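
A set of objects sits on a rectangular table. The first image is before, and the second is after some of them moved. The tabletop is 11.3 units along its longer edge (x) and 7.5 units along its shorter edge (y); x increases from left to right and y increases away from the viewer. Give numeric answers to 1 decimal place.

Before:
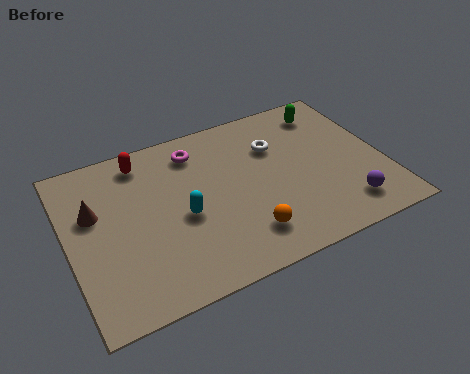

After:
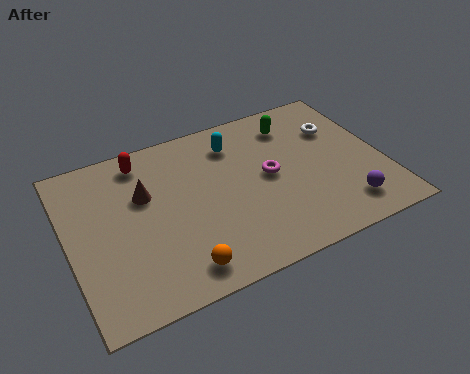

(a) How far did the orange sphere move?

2.5

The orange sphere was near (6.0, 1.6) before and (3.6, 1.1) after, so it travelled √(2.4² + 0.5²) ≈ 2.5 units.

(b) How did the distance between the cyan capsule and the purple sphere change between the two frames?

-0.3

Before: roughly 5.9 units apart; after: 5.6. That's 0.3 units closer together.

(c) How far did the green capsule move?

1.3

The green capsule moved from about (9.7, 6.2) to (8.4, 6.0), a distance of √(1.3² + 0.2²) ≈ 1.3.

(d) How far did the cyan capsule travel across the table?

3.4

The cyan capsule moved from about (4.0, 3.3) to (6.2, 5.9), a distance of √(2.2² + 2.6²) ≈ 3.4.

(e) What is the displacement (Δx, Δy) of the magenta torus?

(2.4, -2.2)

The magenta torus started near (4.8, 6.1) and ended near (7.2, 3.9).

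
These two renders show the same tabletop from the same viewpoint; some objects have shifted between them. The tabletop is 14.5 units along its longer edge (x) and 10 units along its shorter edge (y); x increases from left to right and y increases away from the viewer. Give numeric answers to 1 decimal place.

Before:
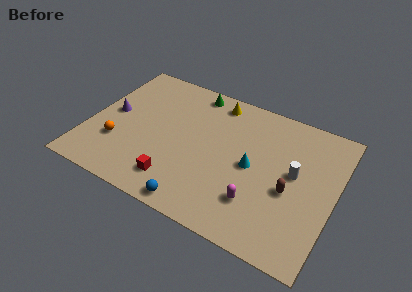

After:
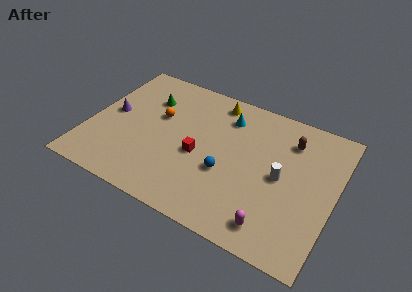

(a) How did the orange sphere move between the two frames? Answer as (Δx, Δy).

(2.0, 3.0)

The orange sphere started near (1.9, 3.1) and ended near (3.9, 6.1).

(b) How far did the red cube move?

2.6

From (5.6, 1.9) to (6.6, 4.3), the red cube covered √(1.0² + 2.4²) ≈ 2.6 units.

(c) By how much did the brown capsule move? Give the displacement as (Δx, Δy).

(-0.4, 3.5)

The brown capsule started near (12.0, 4.2) and ended near (11.6, 7.7).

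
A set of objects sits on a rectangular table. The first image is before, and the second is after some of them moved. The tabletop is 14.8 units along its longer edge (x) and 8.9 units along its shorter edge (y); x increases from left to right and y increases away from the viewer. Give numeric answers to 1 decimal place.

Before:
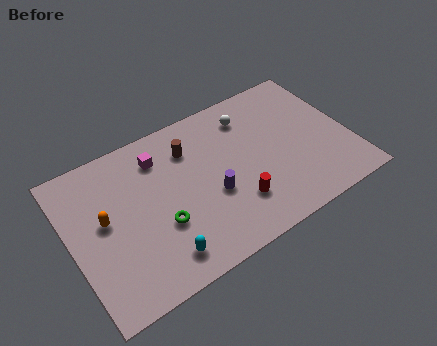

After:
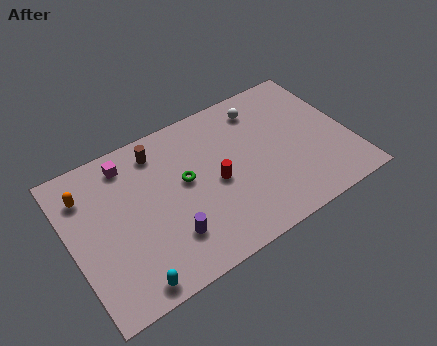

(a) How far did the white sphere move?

0.7

From (9.9, 7.1) to (10.6, 7.3), the white sphere covered √(0.7² + 0.2²) ≈ 0.7 units.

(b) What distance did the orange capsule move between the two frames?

2.0

The orange capsule moved from about (1.8, 4.9) to (1.1, 6.8), a distance of √(0.7² + 1.9²) ≈ 2.0.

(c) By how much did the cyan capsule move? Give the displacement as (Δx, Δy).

(-1.7, -0.6)

The cyan capsule was at about (4.2, 1.5) and moved to about (2.5, 0.9).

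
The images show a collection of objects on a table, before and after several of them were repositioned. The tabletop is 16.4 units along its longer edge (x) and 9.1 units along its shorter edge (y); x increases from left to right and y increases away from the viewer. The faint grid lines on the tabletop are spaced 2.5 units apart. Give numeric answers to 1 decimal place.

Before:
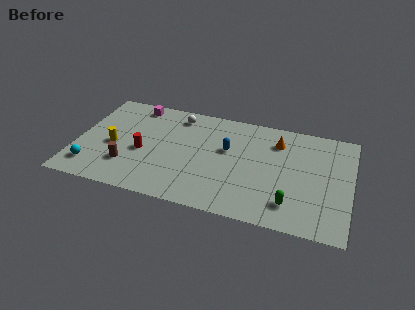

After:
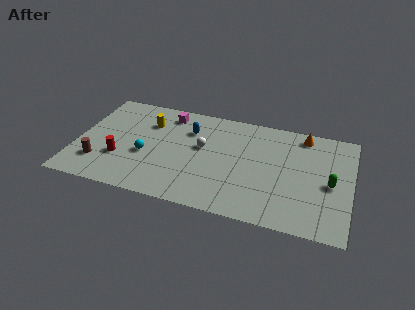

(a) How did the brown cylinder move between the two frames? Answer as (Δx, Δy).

(-1.7, -0.2)

The brown cylinder started near (3.2, 2.5) and ended near (1.5, 2.3).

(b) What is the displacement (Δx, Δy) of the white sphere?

(1.7, -2.4)

From the two frames, the white sphere sits at roughly (5.8, 7.7) before and (7.5, 5.3) after.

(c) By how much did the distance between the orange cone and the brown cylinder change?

+3.4

They were about 9.8 units apart before and 13.2 after — 3.4 units further apart.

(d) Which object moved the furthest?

the cyan sphere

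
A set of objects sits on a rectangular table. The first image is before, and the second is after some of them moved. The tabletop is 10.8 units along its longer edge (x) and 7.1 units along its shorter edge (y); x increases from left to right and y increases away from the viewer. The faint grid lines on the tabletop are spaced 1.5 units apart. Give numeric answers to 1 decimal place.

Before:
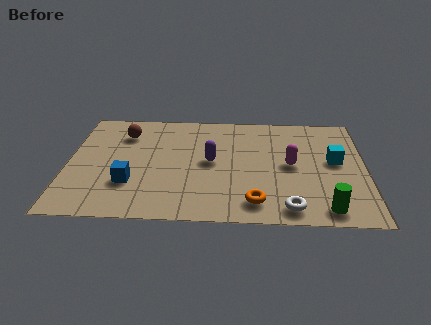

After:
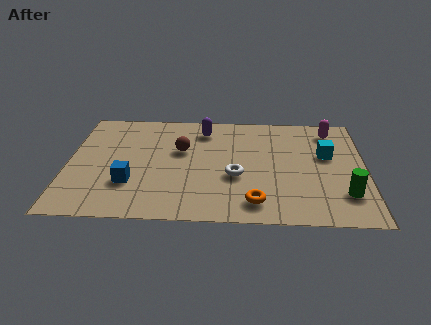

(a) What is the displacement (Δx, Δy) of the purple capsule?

(-0.3, 2.1)

The purple capsule started near (5.2, 3.7) and ended near (4.9, 5.8).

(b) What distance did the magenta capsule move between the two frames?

2.7

The magenta capsule was near (8.1, 3.6) before and (9.6, 5.9) after, so it travelled √(1.5² + 2.3²) ≈ 2.7 units.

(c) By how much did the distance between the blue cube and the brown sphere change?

-0.4

Before: roughly 3.2 units apart; after: 2.8. That's 0.4 units closer together.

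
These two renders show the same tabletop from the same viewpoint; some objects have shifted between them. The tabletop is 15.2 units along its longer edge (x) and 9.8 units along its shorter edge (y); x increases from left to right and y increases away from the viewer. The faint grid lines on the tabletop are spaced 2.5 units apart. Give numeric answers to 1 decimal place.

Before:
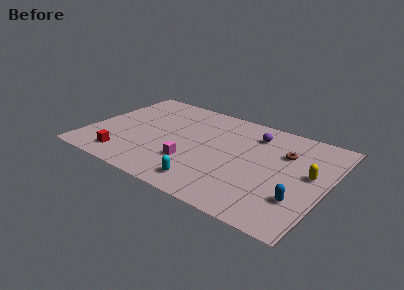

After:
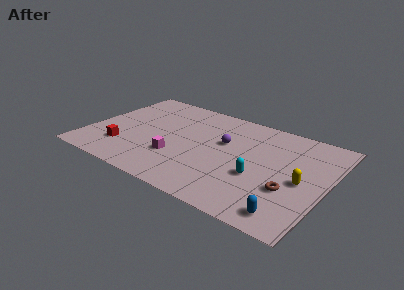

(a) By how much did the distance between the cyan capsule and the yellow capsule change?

-4.4

The distance was about 7.1 in the first image and 2.7 in the second, so they moved 4.4 units closer together.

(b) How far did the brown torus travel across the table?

3.4

From (12.3, 6.7) to (13.1, 3.4), the brown torus covered √(0.8² + 3.3²) ≈ 3.4 units.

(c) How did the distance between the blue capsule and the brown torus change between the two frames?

-2.1

They were about 4.2 units apart before and 2.1 after — 2.1 units closer together.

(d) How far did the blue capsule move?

1.6

The blue capsule was near (13.8, 2.8) before and (13.4, 1.3) after, so it travelled √(0.4² + 1.5²) ≈ 1.6 units.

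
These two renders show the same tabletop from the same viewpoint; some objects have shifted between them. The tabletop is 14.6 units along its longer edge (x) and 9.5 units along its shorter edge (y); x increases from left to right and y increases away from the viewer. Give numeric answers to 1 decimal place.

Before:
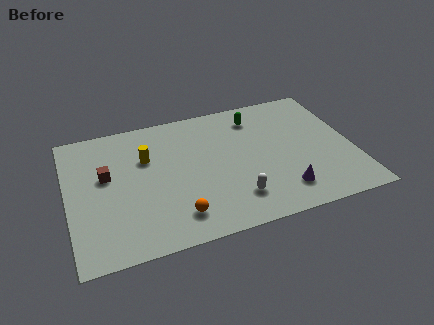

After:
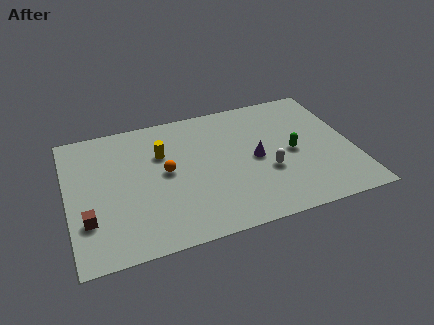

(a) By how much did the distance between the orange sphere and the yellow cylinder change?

-3.3

They were about 4.7 units apart before and 1.4 after — 3.3 units closer together.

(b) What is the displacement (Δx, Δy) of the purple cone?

(-1.1, 2.7)

From the two frames, the purple cone sits at roughly (10.7, 1.9) before and (9.6, 4.6) after.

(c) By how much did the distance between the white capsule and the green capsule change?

-4.1

The distance was about 5.8 in the first image and 1.7 in the second, so they moved 4.1 units closer together.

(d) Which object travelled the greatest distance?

the green capsule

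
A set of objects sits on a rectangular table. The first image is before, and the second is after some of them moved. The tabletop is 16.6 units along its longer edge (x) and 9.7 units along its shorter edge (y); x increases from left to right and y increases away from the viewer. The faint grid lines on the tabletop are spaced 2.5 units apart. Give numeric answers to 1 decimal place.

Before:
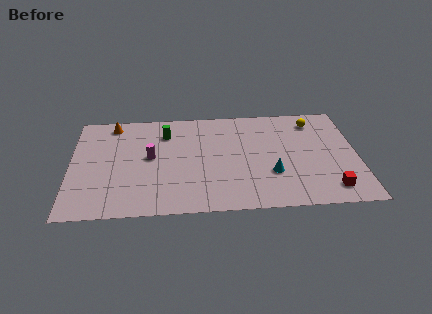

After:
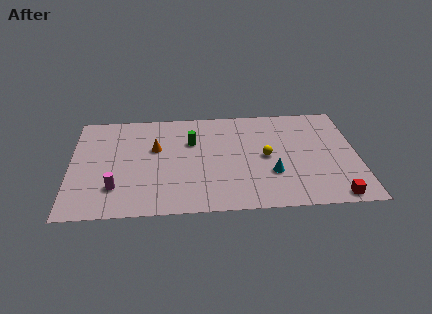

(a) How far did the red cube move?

0.7

The red cube was near (14.9, 1.6) before and (15.1, 0.9) after, so it travelled √(0.2² + 0.7²) ≈ 0.7 units.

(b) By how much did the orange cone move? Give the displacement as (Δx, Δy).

(2.5, -2.5)

The orange cone was at about (2.4, 8.5) and moved to about (4.9, 6.0).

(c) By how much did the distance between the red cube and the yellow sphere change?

-1.0

Before: roughly 6.4 units apart; after: 5.4. That's 1.0 units closer together.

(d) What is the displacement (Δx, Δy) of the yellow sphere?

(-2.9, -3.2)

From the two frames, the yellow sphere sits at roughly (14.2, 8.0) before and (11.3, 4.8) after.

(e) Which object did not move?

the cyan cone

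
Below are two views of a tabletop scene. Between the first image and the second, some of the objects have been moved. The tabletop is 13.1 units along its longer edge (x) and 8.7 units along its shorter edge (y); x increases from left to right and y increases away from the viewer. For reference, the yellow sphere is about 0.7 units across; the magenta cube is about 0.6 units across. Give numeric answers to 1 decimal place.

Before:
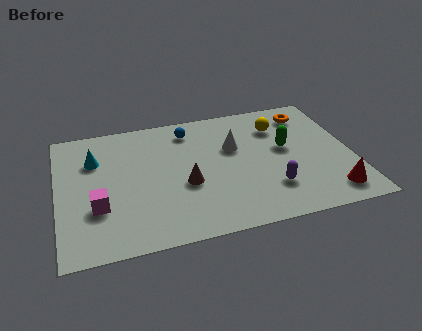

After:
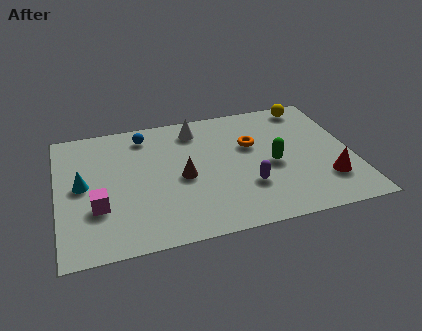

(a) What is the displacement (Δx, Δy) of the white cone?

(-1.6, 1.7)

From the two frames, the white cone sits at roughly (7.9, 5.5) before and (6.3, 7.2) after.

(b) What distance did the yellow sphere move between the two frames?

1.9

The yellow sphere was near (10.0, 6.5) before and (11.5, 7.7) after, so it travelled √(1.5² + 1.2²) ≈ 1.9 units.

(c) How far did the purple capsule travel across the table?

1.1

From (9.3, 2.3) to (8.3, 2.7), the purple capsule covered √(1.0² + 0.4²) ≈ 1.1 units.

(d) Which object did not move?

the magenta cube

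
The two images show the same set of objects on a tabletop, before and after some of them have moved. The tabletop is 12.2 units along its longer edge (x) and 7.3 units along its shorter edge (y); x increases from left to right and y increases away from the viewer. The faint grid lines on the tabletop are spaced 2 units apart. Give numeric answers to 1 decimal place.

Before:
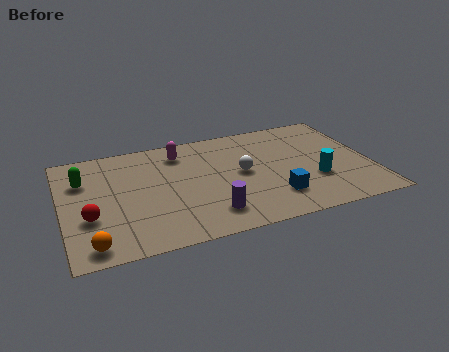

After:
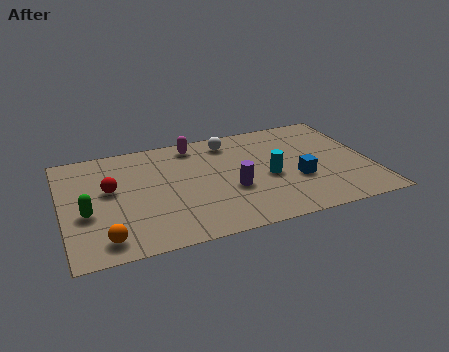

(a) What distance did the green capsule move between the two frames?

2.2

From (0.9, 5.1) to (0.9, 2.9), the green capsule covered √(0.0² + 2.2²) ≈ 2.2 units.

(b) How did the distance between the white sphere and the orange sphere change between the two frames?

+0.5

The distance was about 6.8 in the first image and 7.3 in the second, so they moved 0.5 units further apart.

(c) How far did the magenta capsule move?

0.7

The magenta capsule moved from about (4.8, 5.9) to (5.4, 6.3), a distance of √(0.6² + 0.4²) ≈ 0.7.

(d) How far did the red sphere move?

1.8

The red sphere moved from about (1.0, 2.6) to (1.9, 4.2), a distance of √(0.9² + 1.6²) ≈ 1.8.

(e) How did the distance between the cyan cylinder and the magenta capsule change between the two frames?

-2.0

They were about 6.1 units apart before and 4.1 after — 2.0 units closer together.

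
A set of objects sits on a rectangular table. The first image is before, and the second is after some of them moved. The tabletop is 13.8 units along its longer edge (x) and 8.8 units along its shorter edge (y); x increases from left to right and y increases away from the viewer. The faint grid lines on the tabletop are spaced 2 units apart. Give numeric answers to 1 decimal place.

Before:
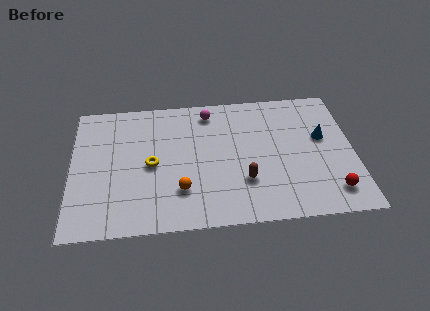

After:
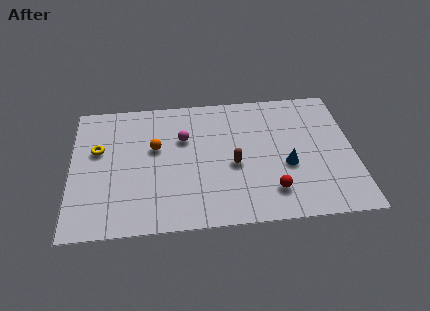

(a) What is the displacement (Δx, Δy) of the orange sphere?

(-1.2, 2.9)

From the two frames, the orange sphere sits at roughly (5.3, 2.4) before and (4.1, 5.3) after.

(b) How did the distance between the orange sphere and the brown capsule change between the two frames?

+1.0

They were about 3.1 units apart before and 4.1 after — 1.0 units further apart.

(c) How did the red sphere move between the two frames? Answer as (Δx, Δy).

(-2.9, 0.3)

From the two frames, the red sphere sits at roughly (12.6, 1.6) before and (9.7, 1.9) after.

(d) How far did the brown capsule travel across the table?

1.2

The brown capsule moved from about (8.4, 2.7) to (7.9, 3.8), a distance of √(0.5² + 1.1²) ≈ 1.2.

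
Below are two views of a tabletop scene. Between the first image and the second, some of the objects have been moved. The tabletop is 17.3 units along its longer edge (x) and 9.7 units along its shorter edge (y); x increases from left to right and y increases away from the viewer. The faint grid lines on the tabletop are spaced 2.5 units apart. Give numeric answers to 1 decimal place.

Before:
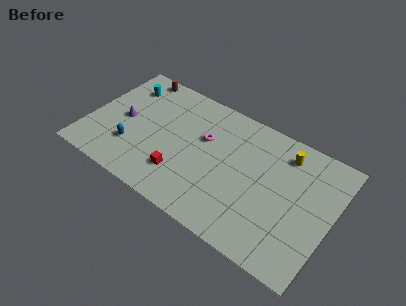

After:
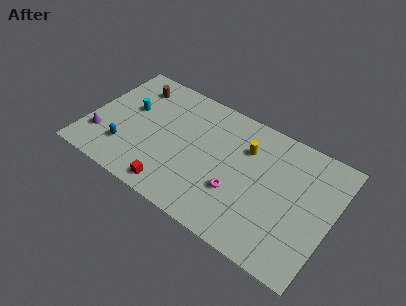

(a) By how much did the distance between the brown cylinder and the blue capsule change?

-0.8

They were about 6.1 units apart before and 5.3 after — 0.8 units closer together.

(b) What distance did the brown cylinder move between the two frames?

1.0

The brown cylinder was near (2.5, 8.8) before and (2.6, 7.8) after, so it travelled √(0.1² + 1.0²) ≈ 1.0 units.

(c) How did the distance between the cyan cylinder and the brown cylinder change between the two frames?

+0.6

Before: roughly 1.4 units apart; after: 2.0. That's 0.6 units further apart.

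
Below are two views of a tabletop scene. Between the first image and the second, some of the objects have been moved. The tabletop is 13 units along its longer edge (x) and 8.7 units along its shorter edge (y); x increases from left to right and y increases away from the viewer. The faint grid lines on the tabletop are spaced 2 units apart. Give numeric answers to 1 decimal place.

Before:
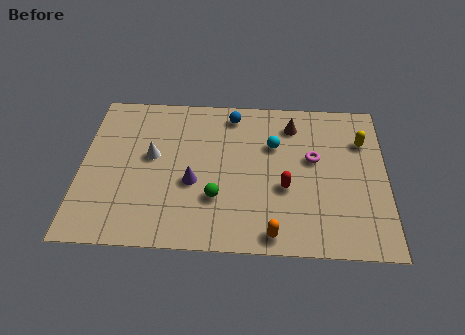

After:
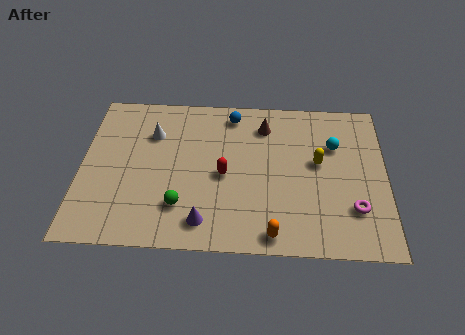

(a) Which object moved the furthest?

the magenta torus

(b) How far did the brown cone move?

1.2

From (9.0, 7.0) to (7.8, 6.9), the brown cone covered √(1.2² + 0.1²) ≈ 1.2 units.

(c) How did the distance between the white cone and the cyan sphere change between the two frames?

+2.5

They were about 5.3 units apart before and 7.8 after — 2.5 units further apart.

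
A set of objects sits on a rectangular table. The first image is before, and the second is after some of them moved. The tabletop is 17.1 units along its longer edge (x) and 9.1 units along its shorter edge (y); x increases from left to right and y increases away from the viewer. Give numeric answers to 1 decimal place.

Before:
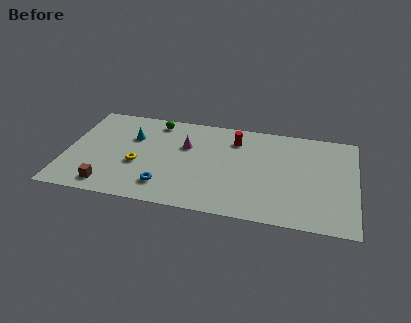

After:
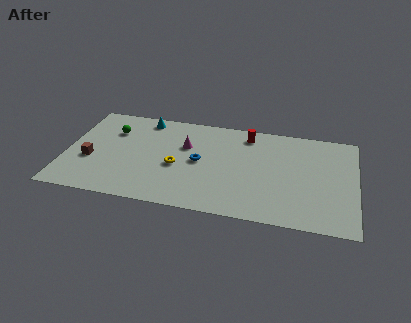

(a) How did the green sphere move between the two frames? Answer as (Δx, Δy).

(-2.5, -1.4)

The green sphere started near (5.1, 7.9) and ended near (2.6, 6.5).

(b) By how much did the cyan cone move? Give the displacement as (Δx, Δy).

(0.6, 1.9)

From the two frames, the cyan cone sits at roughly (3.8, 6.1) before and (4.4, 8.0) after.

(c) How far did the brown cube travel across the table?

2.5

The brown cube was near (2.7, 1.3) before and (1.5, 3.5) after, so it travelled √(1.2² + 2.2²) ≈ 2.5 units.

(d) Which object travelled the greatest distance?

the blue torus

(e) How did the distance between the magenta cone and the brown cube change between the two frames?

-0.3

The distance was about 6.3 in the first image and 6.0 in the second, so they moved 0.3 units closer together.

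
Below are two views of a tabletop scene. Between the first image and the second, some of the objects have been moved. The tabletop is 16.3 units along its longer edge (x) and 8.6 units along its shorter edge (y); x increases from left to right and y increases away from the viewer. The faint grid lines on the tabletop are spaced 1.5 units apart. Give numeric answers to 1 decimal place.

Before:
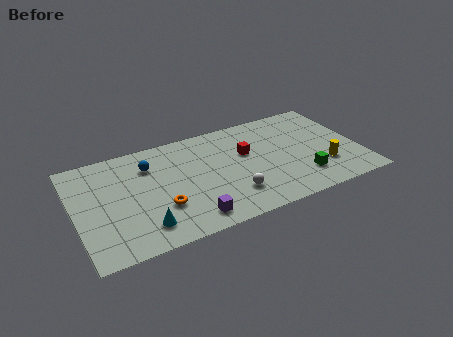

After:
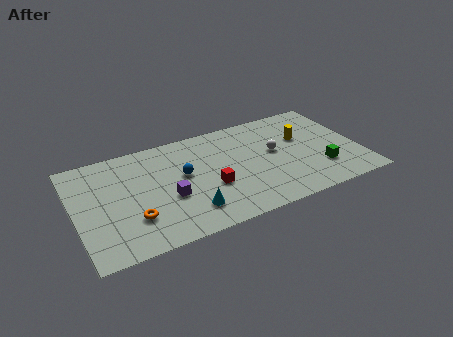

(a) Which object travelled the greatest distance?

the white sphere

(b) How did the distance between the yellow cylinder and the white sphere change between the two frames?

-3.6

The distance was about 5.4 in the first image and 1.8 in the second, so they moved 3.6 units closer together.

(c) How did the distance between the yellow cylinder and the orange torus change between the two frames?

+1.1

They were about 9.4 units apart before and 10.5 after — 1.1 units further apart.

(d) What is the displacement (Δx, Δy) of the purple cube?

(-1.0, 2.1)

The purple cube was at about (6.2, 1.3) and moved to about (5.2, 3.4).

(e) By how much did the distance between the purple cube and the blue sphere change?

-3.6

They were about 5.4 units apart before and 1.8 after — 3.6 units closer together.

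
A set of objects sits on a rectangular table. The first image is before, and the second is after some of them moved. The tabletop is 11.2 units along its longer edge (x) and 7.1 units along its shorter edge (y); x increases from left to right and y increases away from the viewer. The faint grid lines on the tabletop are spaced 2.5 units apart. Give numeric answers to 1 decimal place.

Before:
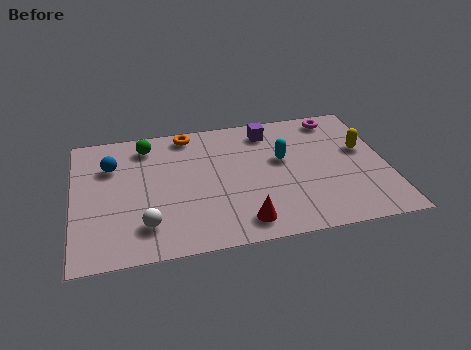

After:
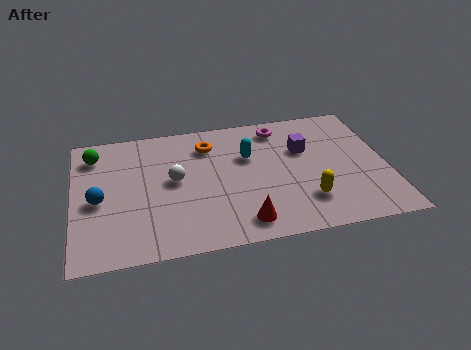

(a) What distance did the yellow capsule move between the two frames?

3.3

The yellow capsule moved from about (10.4, 4.2) to (8.2, 1.8), a distance of √(2.2² + 2.4²) ≈ 3.3.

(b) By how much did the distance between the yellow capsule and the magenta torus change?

+2.1

The distance was about 2.2 in the first image and 4.3 in the second, so they moved 2.1 units further apart.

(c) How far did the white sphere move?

2.5

The white sphere moved from about (2.5, 1.6) to (3.6, 3.8), a distance of √(1.1² + 2.2²) ≈ 2.5.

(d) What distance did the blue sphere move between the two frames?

1.9

From (1.4, 5.0) to (0.9, 3.2), the blue sphere covered √(0.5² + 1.8²) ≈ 1.9 units.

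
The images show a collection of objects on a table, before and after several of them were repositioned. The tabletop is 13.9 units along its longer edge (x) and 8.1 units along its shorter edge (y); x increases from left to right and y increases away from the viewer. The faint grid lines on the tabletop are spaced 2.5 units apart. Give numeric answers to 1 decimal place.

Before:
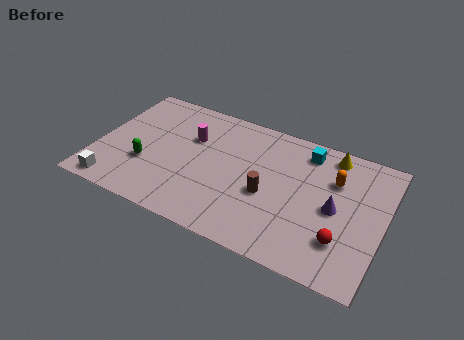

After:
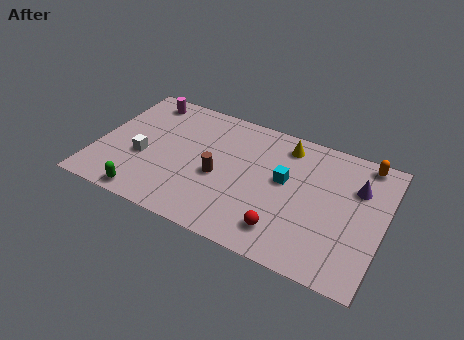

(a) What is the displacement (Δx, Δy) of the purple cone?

(0.9, 1.7)

From the two frames, the purple cone sits at roughly (11.6, 3.9) before and (12.5, 5.6) after.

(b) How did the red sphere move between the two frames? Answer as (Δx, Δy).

(-2.7, -0.6)

The red sphere was at about (12.1, 2.2) and moved to about (9.4, 1.6).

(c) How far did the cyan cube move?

2.3

The cyan cube moved from about (9.9, 6.8) to (9.1, 4.6), a distance of √(0.8² + 2.2²) ≈ 2.3.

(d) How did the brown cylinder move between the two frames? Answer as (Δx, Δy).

(-2.4, 0.1)

The brown cylinder started near (8.4, 3.4) and ended near (6.0, 3.5).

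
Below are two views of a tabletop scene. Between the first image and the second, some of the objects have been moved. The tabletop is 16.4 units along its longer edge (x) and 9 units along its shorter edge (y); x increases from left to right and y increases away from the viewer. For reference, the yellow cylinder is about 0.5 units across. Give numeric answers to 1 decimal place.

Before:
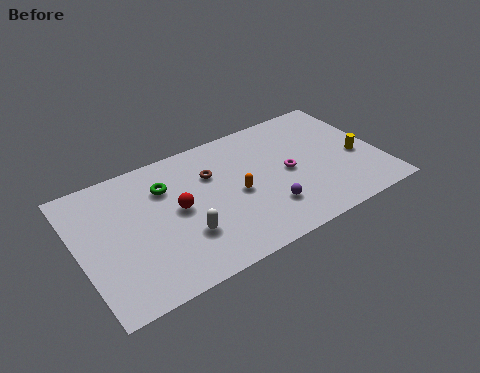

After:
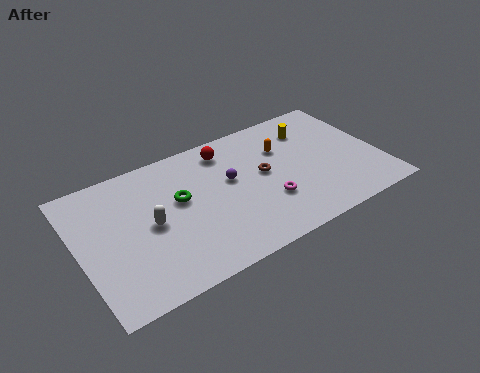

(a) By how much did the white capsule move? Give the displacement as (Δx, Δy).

(-1.6, 1.6)

From the two frames, the white capsule sits at roughly (5.4, 2.8) before and (3.8, 4.4) after.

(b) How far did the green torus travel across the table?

1.3

The green torus moved from about (4.9, 6.5) to (5.5, 5.3), a distance of √(0.6² + 1.2²) ≈ 1.3.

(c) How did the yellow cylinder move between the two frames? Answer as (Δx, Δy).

(-2.1, 3.1)

The yellow cylinder was at about (15.2, 3.8) and moved to about (13.1, 6.9).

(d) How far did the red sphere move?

4.2

The red sphere was near (5.3, 4.7) before and (8.4, 7.5) after, so it travelled √(3.1² + 2.8²) ≈ 4.2 units.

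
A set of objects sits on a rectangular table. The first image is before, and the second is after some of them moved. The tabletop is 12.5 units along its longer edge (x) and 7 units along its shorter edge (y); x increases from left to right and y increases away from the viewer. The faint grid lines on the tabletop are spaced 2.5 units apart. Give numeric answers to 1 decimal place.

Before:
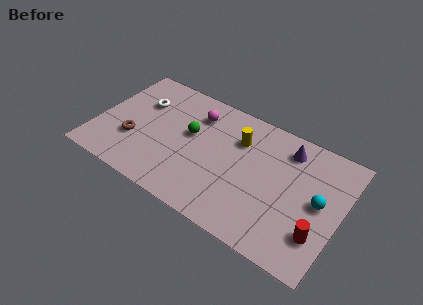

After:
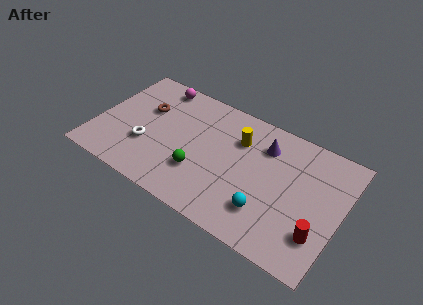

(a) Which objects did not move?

the yellow cylinder and the red cylinder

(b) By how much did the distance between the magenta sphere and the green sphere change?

+3.6

They were about 1.3 units apart before and 4.9 after — 3.6 units further apart.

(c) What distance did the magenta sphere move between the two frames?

2.3

From (4.8, 5.4) to (2.6, 6.2), the magenta sphere covered √(2.2² + 0.8²) ≈ 2.3 units.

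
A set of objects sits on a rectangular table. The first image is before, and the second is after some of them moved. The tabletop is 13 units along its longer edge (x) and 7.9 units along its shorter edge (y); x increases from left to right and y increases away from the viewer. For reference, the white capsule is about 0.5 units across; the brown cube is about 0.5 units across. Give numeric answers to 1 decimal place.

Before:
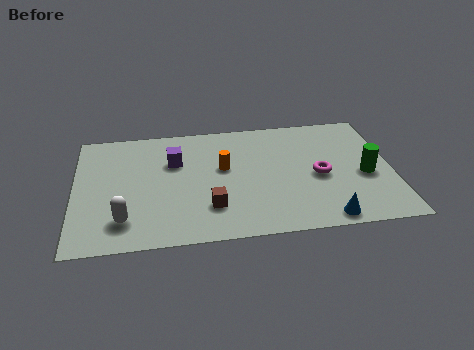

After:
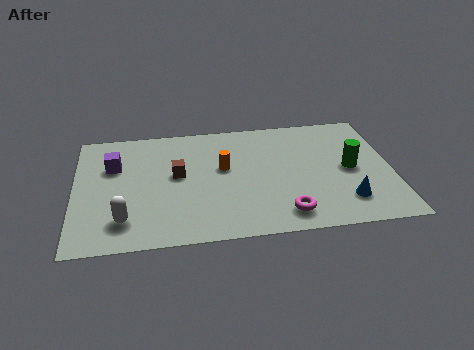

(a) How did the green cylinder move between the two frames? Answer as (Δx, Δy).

(-0.6, 0.5)

The green cylinder was at about (11.9, 3.4) and moved to about (11.3, 3.9).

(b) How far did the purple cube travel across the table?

2.5

The purple cube was near (4.1, 5.3) before and (1.6, 5.3) after, so it travelled √(2.5² + 0.0²) ≈ 2.5 units.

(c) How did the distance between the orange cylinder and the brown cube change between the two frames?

-0.7

They were about 2.6 units apart before and 1.9 after — 0.7 units closer together.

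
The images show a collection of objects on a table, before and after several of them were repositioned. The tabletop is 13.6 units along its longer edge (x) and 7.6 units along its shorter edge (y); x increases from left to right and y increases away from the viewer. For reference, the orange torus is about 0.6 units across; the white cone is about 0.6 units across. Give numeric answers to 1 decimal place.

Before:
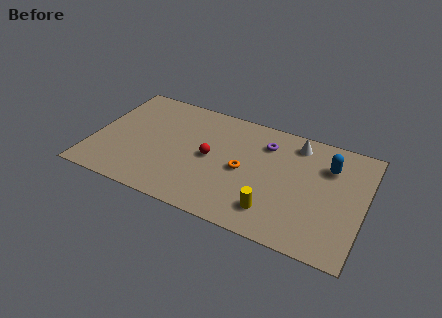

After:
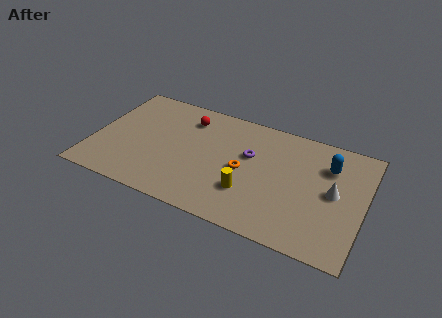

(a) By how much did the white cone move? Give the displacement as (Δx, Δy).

(2.1, -2.5)

The white cone started near (10.0, 6.4) and ended near (12.1, 3.9).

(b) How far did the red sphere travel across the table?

2.6

From (5.9, 3.8) to (4.5, 6.0), the red sphere covered √(1.4² + 2.2²) ≈ 2.6 units.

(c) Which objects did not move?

the blue capsule and the orange torus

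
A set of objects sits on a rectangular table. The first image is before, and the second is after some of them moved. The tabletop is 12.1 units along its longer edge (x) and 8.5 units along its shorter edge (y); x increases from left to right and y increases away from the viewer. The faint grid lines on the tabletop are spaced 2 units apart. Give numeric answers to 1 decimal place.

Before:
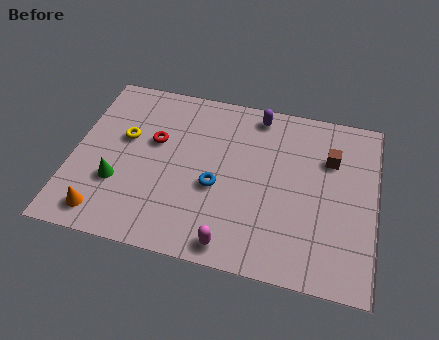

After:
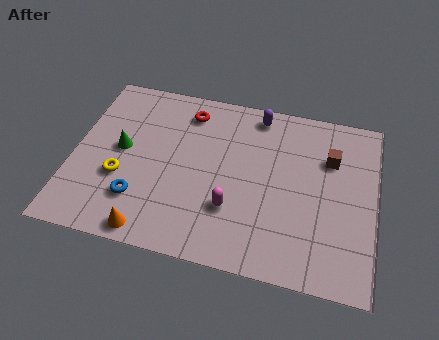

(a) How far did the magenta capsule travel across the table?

1.7

The magenta capsule was near (6.6, 0.9) before and (6.5, 2.6) after, so it travelled √(0.1² + 1.7²) ≈ 1.7 units.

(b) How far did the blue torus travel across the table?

3.3

The blue torus was near (5.8, 3.5) before and (2.8, 2.2) after, so it travelled √(3.0² + 1.3²) ≈ 3.3 units.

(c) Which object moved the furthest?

the blue torus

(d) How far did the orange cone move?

1.9

From (1.5, 1.2) to (3.4, 0.8), the orange cone covered √(1.9² + 0.4²) ≈ 1.9 units.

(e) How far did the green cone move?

1.7

The green cone was near (1.9, 2.8) before and (1.9, 4.5) after, so it travelled √(0.0² + 1.7²) ≈ 1.7 units.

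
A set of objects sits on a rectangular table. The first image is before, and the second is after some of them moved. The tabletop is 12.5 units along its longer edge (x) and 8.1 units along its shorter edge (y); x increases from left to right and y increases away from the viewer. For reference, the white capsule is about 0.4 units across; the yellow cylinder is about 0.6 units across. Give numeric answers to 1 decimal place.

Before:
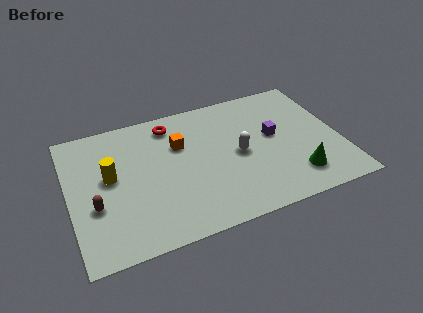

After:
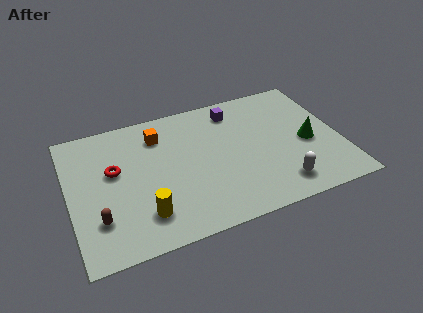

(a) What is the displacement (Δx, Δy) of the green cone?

(0.8, 1.9)

The green cone started near (10.2, 1.7) and ended near (11.0, 3.6).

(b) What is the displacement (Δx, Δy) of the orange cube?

(-0.9, 0.9)

The orange cube was at about (5.2, 5.4) and moved to about (4.3, 6.3).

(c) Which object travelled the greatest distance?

the red torus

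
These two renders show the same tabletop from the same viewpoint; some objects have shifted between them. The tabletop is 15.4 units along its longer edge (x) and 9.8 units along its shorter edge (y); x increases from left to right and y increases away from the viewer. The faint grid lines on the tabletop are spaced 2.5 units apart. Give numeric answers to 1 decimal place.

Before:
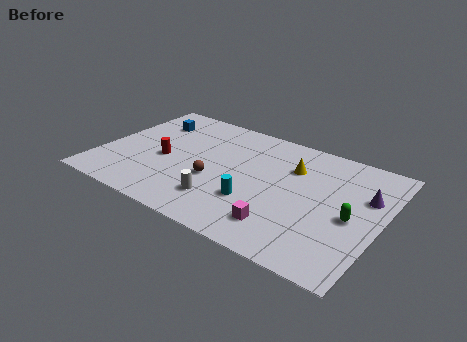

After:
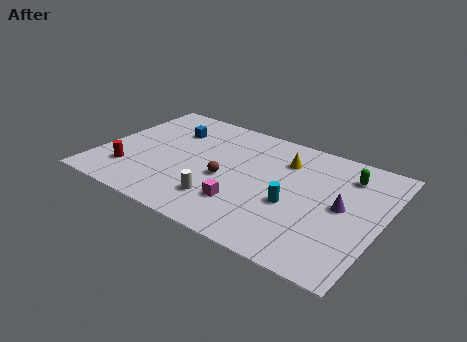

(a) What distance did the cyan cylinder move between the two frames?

2.2

The cyan cylinder moved from about (8.8, 3.1) to (10.8, 3.9), a distance of √(2.0² + 0.8²) ≈ 2.2.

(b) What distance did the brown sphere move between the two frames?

0.7

From (6.4, 3.8) to (7.0, 4.2), the brown sphere covered √(0.6² + 0.4²) ≈ 0.7 units.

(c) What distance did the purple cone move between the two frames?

1.8

The purple cone moved from about (14.4, 6.4) to (13.3, 5.0), a distance of √(1.1² + 1.4²) ≈ 1.8.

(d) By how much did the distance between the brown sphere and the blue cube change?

-1.0

The distance was about 5.6 in the first image and 4.6 in the second, so they moved 1.0 units closer together.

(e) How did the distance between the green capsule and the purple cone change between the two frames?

+0.6

They were about 2.1 units apart before and 2.7 after — 0.6 units further apart.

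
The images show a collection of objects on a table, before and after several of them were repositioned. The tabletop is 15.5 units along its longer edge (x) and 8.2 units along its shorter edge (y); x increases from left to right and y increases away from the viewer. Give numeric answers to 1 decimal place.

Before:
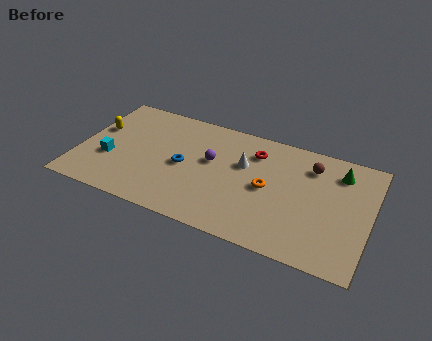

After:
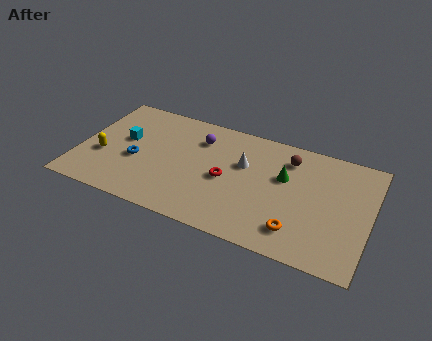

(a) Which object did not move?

the white cone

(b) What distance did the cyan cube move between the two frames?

1.8

The cyan cube was near (1.7, 3.0) before and (2.3, 4.7) after, so it travelled √(0.6² + 1.7²) ≈ 1.8 units.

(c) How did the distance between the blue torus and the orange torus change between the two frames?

+4.5

Before: roughly 4.5 units apart; after: 9.0. That's 4.5 units further apart.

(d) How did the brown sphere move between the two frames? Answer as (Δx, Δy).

(-1.2, 0.1)

The brown sphere started near (12.2, 6.4) and ended near (11.0, 6.5).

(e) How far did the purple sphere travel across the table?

1.6

From (7.0, 4.8) to (6.2, 6.2), the purple sphere covered √(0.8² + 1.4²) ≈ 1.6 units.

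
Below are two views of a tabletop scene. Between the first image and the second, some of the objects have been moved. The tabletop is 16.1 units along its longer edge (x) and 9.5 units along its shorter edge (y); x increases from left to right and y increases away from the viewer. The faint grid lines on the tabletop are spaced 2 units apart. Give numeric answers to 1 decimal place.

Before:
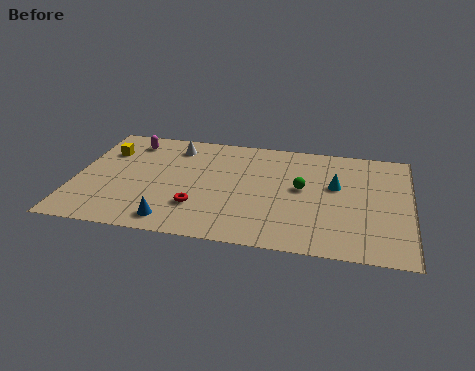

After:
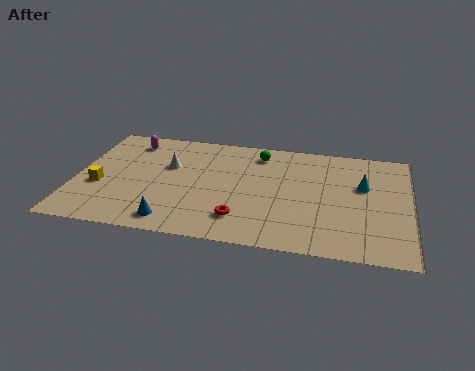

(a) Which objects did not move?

the blue cone and the magenta capsule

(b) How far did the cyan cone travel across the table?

1.3

From (12.5, 5.7) to (13.8, 5.9), the cyan cone covered √(1.3² + 0.2²) ≈ 1.3 units.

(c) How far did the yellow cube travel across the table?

3.1

The yellow cube was near (1.3, 6.8) before and (1.2, 3.7) after, so it travelled √(0.1² + 3.1²) ≈ 3.1 units.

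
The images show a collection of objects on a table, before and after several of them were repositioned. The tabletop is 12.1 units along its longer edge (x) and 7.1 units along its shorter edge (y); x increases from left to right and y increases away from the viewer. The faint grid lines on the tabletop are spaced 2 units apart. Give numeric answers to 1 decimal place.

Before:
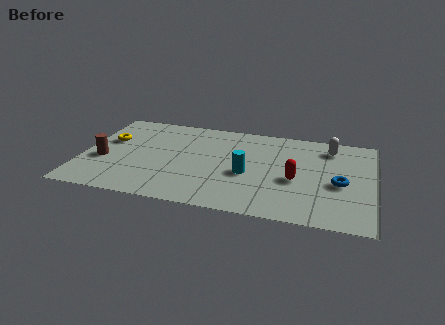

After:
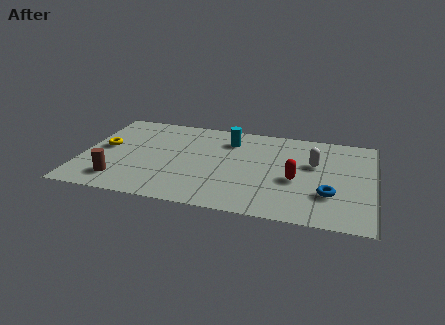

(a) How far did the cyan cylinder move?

2.7

The cyan cylinder moved from about (6.9, 3.0) to (6.0, 5.5), a distance of √(0.9² + 2.5²) ≈ 2.7.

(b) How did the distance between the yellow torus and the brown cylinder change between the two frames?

+0.9

They were about 1.6 units apart before and 2.5 after — 0.9 units further apart.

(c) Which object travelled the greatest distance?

the cyan cylinder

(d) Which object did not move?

the red capsule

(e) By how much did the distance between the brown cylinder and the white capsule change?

-1.3

Before: roughly 9.8 units apart; after: 8.5. That's 1.3 units closer together.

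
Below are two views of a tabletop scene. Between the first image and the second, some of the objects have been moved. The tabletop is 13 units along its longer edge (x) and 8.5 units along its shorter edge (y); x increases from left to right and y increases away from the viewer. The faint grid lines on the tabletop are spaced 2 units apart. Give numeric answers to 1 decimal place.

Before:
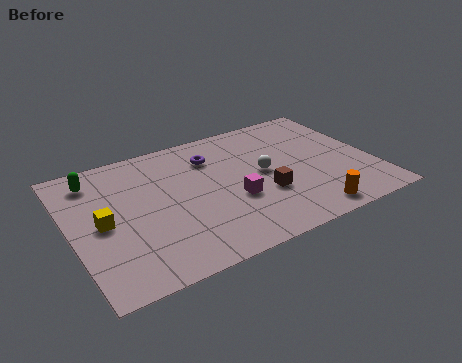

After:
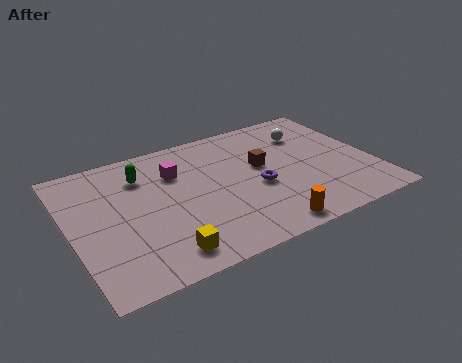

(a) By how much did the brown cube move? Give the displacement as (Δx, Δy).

(0.2, 1.9)

From the two frames, the brown cube sits at roughly (8.1, 3.0) before and (8.3, 4.9) after.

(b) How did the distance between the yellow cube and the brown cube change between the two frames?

-0.9

The distance was about 6.9 in the first image and 6.0 in the second, so they moved 0.9 units closer together.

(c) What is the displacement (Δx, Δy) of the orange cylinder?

(-1.9, -0.1)

The orange cylinder was at about (9.7, 1.0) and moved to about (7.8, 0.9).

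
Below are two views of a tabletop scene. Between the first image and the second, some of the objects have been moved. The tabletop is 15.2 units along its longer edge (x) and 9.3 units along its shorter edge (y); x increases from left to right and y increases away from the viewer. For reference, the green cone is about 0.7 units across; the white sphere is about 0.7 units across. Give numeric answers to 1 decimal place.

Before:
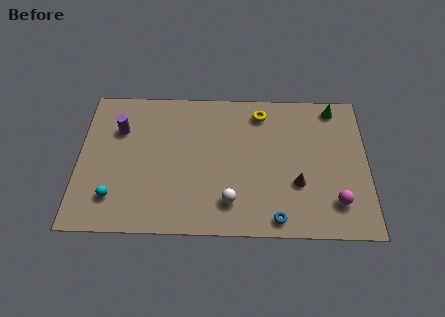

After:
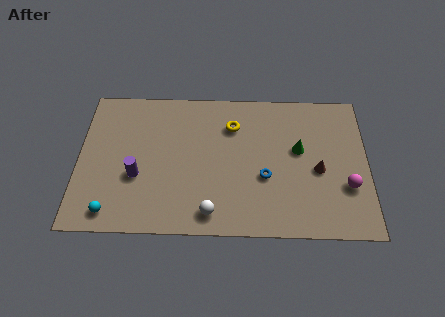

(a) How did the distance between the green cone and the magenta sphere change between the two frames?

-2.7

They were about 6.1 units apart before and 3.4 after — 2.7 units closer together.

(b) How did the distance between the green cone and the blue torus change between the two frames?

-5.3

Before: roughly 7.8 units apart; after: 2.5. That's 5.3 units closer together.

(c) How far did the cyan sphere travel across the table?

0.9

From (1.9, 2.1) to (1.8, 1.2), the cyan sphere covered √(0.1² + 0.9²) ≈ 0.9 units.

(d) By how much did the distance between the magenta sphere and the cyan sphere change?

+0.8

They were about 11.6 units apart before and 12.4 after — 0.8 units further apart.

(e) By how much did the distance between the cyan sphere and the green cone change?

-2.4

The distance was about 13.1 in the first image and 10.7 in the second, so they moved 2.4 units closer together.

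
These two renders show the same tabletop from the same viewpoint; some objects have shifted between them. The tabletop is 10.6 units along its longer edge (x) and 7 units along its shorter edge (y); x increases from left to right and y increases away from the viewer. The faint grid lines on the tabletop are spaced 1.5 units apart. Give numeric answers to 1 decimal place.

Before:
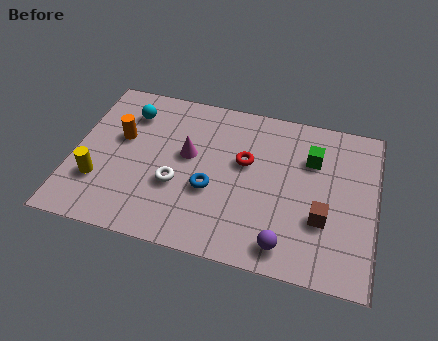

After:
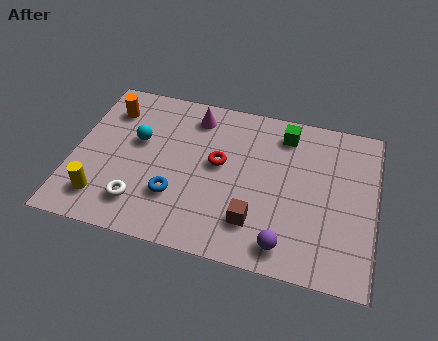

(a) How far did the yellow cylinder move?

0.7

The yellow cylinder was near (1.0, 2.1) before and (1.2, 1.4) after, so it travelled √(0.2² + 0.7²) ≈ 0.7 units.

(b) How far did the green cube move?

1.3

The green cube moved from about (8.3, 4.9) to (7.3, 5.8), a distance of √(1.0² + 0.9²) ≈ 1.3.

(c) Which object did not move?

the purple sphere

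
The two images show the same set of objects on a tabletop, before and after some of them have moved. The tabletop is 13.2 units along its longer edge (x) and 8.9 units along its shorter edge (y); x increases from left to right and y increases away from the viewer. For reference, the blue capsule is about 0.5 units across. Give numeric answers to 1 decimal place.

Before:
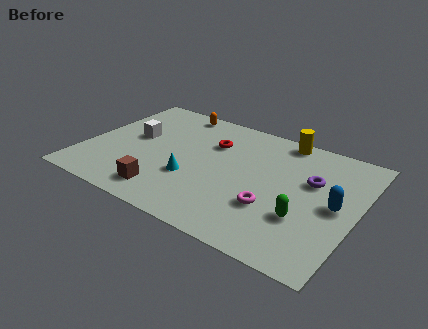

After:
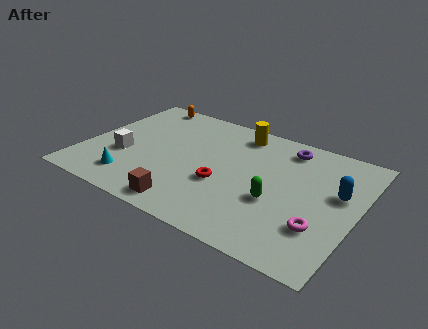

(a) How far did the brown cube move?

1.3

The brown cube was near (4.4, 1.5) before and (5.6, 1.1) after, so it travelled √(1.2² + 0.4²) ≈ 1.3 units.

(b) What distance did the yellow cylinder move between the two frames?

2.2

The yellow cylinder moved from about (9.1, 8.1) to (7.0, 7.6), a distance of √(2.1² + 0.5²) ≈ 2.2.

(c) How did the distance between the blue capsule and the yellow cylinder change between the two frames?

+0.9

Before: roughly 4.8 units apart; after: 5.7. That's 0.9 units further apart.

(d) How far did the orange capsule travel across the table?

1.7

The orange capsule was near (3.7, 8.0) before and (2.0, 8.1) after, so it travelled √(1.7² + 0.1²) ≈ 1.7 units.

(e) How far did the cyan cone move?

3.0

From (5.4, 3.1) to (2.7, 1.7), the cyan cone covered √(2.7² + 1.4²) ≈ 3.0 units.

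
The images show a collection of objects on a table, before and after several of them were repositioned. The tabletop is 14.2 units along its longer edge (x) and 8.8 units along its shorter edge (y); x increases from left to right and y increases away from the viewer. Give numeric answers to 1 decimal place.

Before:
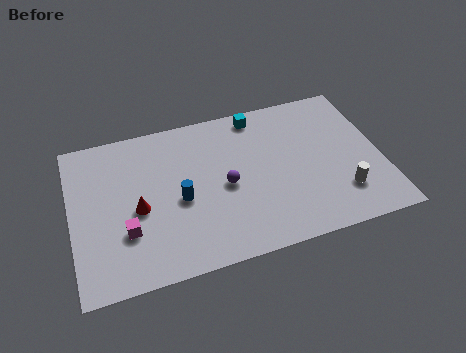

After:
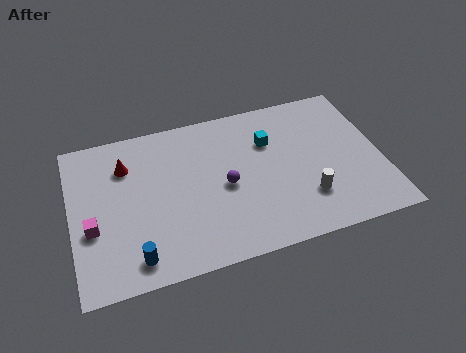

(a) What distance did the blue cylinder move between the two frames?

3.4

The blue cylinder was near (4.9, 3.9) before and (2.7, 1.3) after, so it travelled √(2.2² + 2.6²) ≈ 3.4 units.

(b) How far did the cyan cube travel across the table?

1.7

From (8.8, 7.8) to (9.2, 6.1), the cyan cube covered √(0.4² + 1.7²) ≈ 1.7 units.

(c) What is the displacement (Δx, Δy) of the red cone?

(-0.4, 2.6)

The red cone started near (3.0, 3.9) and ended near (2.6, 6.5).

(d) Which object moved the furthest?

the blue cylinder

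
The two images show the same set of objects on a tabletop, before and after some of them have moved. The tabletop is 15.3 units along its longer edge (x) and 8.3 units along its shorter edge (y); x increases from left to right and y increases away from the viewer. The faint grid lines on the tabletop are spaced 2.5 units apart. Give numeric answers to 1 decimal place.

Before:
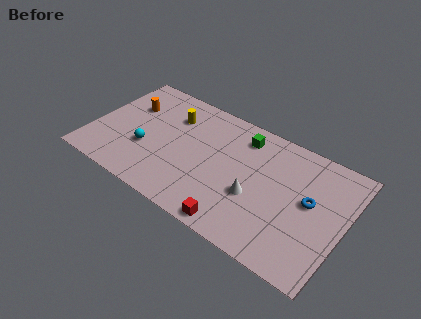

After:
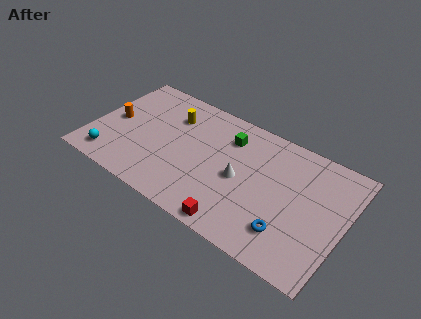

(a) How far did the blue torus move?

2.8

The blue torus was near (13.2, 4.6) before and (12.3, 2.0) after, so it travelled √(0.9² + 2.6²) ≈ 2.8 units.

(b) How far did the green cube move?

0.9

The green cube moved from about (8.8, 6.8) to (8.0, 6.3), a distance of √(0.8² + 0.5²) ≈ 0.9.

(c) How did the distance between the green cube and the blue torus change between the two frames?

+1.2

They were about 4.9 units apart before and 6.1 after — 1.2 units further apart.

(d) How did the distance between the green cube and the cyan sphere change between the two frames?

+1.6

They were about 6.6 units apart before and 8.2 after — 1.6 units further apart.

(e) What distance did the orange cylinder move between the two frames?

1.7

The orange cylinder moved from about (1.9, 5.6) to (1.2, 4.1), a distance of √(0.7² + 1.5²) ≈ 1.7.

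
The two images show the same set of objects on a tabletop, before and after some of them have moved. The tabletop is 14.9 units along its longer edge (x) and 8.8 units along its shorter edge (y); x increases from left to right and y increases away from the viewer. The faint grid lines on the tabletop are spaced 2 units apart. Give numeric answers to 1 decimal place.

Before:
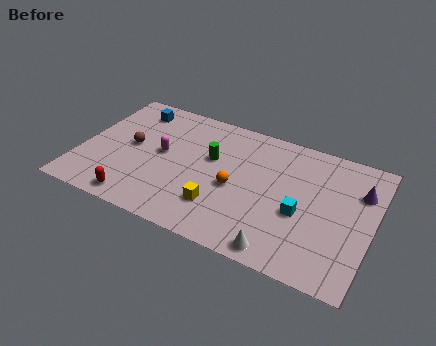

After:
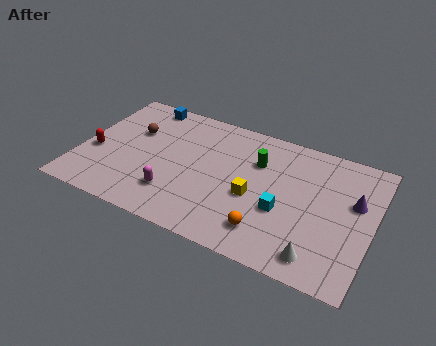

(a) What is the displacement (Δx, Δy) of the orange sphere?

(1.9, -2.1)

The orange sphere started near (8.0, 3.9) and ended near (9.9, 1.8).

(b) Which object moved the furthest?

the red capsule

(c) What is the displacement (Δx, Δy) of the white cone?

(1.8, 0.4)

The white cone started near (10.7, 0.9) and ended near (12.5, 1.3).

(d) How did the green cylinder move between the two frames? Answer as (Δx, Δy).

(2.3, 0.7)

From the two frames, the green cylinder sits at roughly (6.6, 5.4) before and (8.9, 6.1) after.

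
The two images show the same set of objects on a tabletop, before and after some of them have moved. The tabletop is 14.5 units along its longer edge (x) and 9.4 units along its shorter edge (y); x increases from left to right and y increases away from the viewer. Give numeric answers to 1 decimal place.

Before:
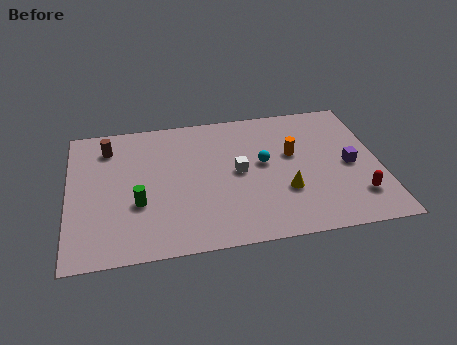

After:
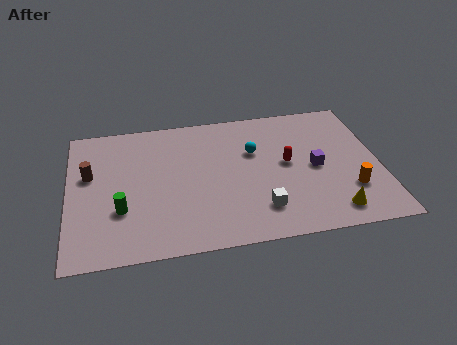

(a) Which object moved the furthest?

the red capsule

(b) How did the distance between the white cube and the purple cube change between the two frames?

-1.6

Before: roughly 5.2 units apart; after: 3.6. That's 1.6 units closer together.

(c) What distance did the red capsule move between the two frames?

4.2

The red capsule moved from about (13.3, 2.2) to (10.2, 5.0), a distance of √(3.1² + 2.8²) ≈ 4.2.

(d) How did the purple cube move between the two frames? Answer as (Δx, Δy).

(-1.6, 0.1)

From the two frames, the purple cube sits at roughly (13.1, 4.4) before and (11.5, 4.5) after.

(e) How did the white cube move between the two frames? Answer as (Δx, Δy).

(0.9, -2.7)

The white cube started near (7.9, 4.8) and ended near (8.8, 2.1).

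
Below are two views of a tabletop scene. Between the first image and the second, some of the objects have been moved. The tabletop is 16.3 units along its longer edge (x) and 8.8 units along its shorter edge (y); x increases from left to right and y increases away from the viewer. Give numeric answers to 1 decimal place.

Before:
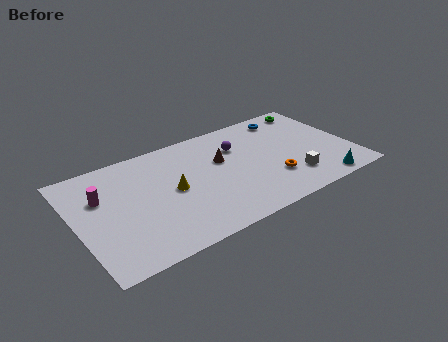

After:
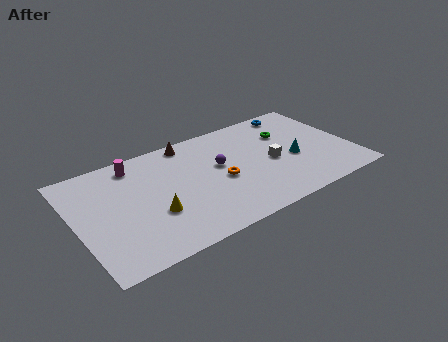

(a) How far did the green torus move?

2.6

The green torus moved from about (14.8, 7.7) to (12.8, 6.1), a distance of √(2.0² + 1.6²) ≈ 2.6.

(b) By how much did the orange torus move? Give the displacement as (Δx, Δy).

(-2.9, 1.3)

From the two frames, the orange torus sits at roughly (11.3, 2.6) before and (8.4, 3.9) after.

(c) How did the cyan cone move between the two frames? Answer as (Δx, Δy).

(-1.2, 2.8)

From the two frames, the cyan cone sits at roughly (14.0, 0.9) before and (12.8, 3.7) after.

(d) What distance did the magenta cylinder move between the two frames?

2.8

The magenta cylinder was near (1.6, 5.8) before and (3.8, 7.5) after, so it travelled √(2.2² + 1.7²) ≈ 2.8 units.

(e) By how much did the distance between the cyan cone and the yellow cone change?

-0.6

Before: roughly 9.1 units apart; after: 8.5. That's 0.6 units closer together.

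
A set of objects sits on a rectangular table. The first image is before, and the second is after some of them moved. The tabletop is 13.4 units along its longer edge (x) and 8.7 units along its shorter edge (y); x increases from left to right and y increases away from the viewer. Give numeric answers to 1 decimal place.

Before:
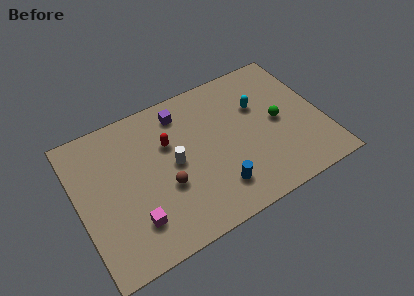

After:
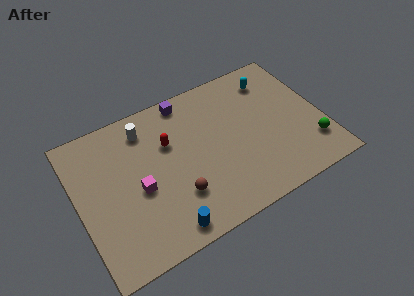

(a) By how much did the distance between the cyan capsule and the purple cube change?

+0.4

They were about 4.4 units apart before and 4.8 after — 0.4 units further apart.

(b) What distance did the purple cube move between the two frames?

0.7

The purple cube moved from about (6.0, 7.2) to (6.4, 7.8), a distance of √(0.4² + 0.6²) ≈ 0.7.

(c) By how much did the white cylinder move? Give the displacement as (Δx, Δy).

(-1.2, 2.7)

The white cylinder started near (5.2, 4.4) and ended near (4.0, 7.1).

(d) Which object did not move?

the red capsule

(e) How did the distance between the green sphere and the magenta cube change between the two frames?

+0.9

They were about 8.6 units apart before and 9.5 after — 0.9 units further apart.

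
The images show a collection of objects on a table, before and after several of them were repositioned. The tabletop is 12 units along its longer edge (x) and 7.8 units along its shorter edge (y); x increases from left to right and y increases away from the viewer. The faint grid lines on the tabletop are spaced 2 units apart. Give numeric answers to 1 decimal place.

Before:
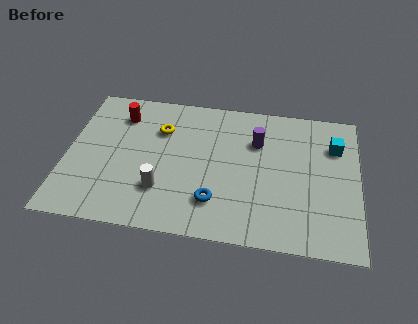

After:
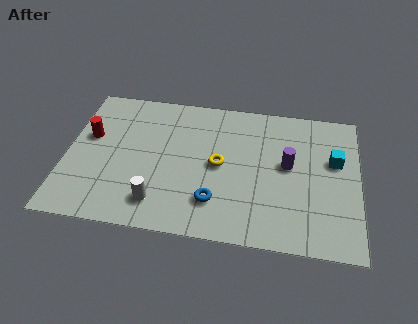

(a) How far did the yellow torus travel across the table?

3.0

The yellow torus was near (3.8, 5.5) before and (6.3, 3.9) after, so it travelled √(2.5² + 1.6²) ≈ 3.0 units.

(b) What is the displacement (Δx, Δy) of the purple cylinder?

(1.3, -1.1)

The purple cylinder was at about (7.8, 5.4) and moved to about (9.1, 4.3).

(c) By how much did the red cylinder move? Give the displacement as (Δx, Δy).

(-1.2, -1.4)

The red cylinder started near (2.1, 6.1) and ended near (0.9, 4.7).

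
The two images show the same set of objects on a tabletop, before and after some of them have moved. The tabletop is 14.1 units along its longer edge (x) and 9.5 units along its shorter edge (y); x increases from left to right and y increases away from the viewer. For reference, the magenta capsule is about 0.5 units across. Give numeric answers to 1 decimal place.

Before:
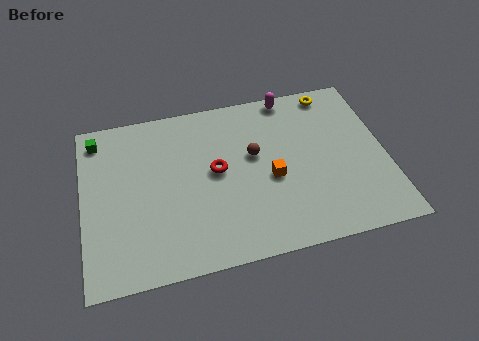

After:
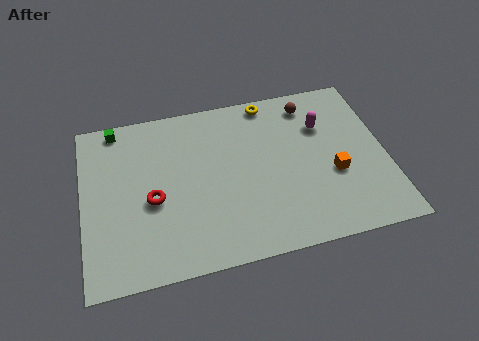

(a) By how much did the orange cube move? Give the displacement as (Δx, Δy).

(2.9, -0.4)

The orange cube was at about (8.7, 4.1) and moved to about (11.6, 3.7).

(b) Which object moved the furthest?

the brown sphere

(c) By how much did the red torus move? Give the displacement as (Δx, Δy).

(-3.0, -1.0)

The red torus was at about (6.2, 5.1) and moved to about (3.2, 4.1).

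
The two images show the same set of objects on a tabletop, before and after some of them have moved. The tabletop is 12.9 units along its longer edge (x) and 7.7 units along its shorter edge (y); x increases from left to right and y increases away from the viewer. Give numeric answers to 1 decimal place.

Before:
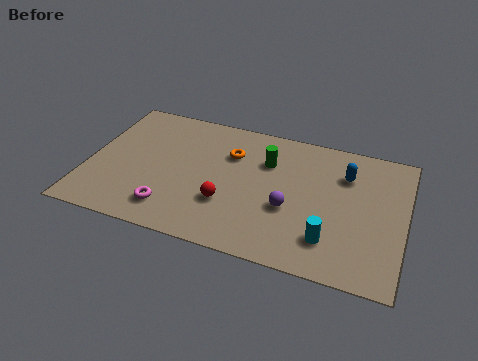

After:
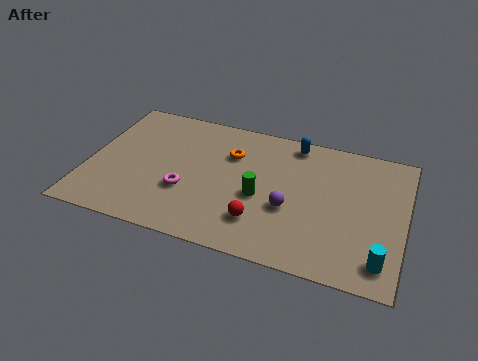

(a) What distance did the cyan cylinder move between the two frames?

2.2

From (10.0, 1.8) to (12.1, 1.3), the cyan cylinder covered √(2.1² + 0.5²) ≈ 2.2 units.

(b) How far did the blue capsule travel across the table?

2.5

From (10.4, 5.6) to (8.2, 6.8), the blue capsule covered √(2.2² + 1.2²) ≈ 2.5 units.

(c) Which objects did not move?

the purple sphere and the orange torus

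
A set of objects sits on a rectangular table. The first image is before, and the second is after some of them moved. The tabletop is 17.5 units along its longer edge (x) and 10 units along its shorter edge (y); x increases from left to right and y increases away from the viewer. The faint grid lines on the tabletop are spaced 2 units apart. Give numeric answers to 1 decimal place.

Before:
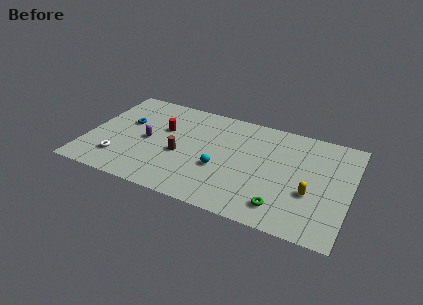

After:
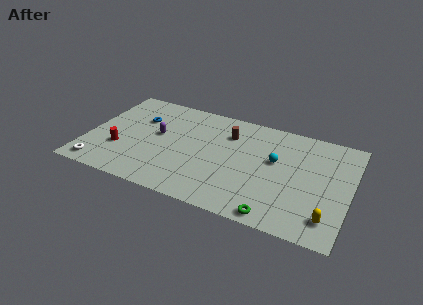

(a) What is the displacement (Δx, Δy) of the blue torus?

(0.8, 0.7)

From the two frames, the blue torus sits at roughly (2.4, 6.1) before and (3.2, 6.8) after.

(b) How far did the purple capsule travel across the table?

1.0

The purple capsule moved from about (4.0, 4.8) to (4.6, 5.6), a distance of √(0.6² + 0.8²) ≈ 1.0.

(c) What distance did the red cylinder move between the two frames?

4.0

The red cylinder was near (4.9, 6.3) before and (2.3, 3.3) after, so it travelled √(2.6² + 3.0²) ≈ 4.0 units.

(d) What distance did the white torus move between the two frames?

1.6

From (2.4, 2.3) to (1.2, 1.2), the white torus covered √(1.2² + 1.1²) ≈ 1.6 units.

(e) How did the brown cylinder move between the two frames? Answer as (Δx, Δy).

(2.9, 3.2)

The brown cylinder started near (6.3, 4.2) and ended near (9.2, 7.4).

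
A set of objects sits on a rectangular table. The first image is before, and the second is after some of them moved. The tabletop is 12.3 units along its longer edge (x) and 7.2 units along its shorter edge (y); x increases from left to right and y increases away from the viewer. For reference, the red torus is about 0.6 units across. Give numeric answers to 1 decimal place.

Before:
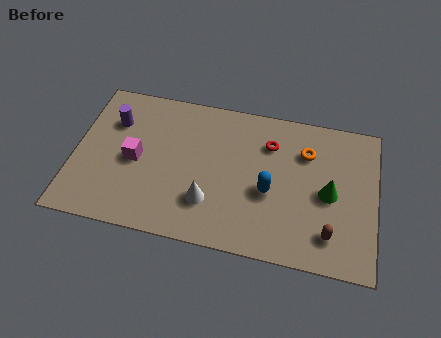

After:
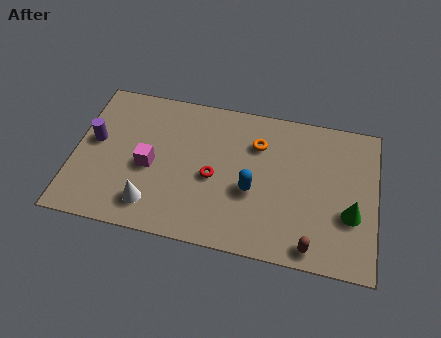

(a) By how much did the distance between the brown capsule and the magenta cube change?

-1.1

Before: roughly 8.2 units apart; after: 7.1. That's 1.1 units closer together.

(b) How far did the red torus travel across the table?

3.0

The red torus moved from about (7.9, 5.3) to (5.7, 3.2), a distance of √(2.2² + 2.1²) ≈ 3.0.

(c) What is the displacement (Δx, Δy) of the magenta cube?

(0.6, -0.2)

The magenta cube started near (2.5, 3.4) and ended near (3.1, 3.2).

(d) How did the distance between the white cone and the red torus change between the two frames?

-1.0

Before: roughly 4.0 units apart; after: 3.0. That's 1.0 units closer together.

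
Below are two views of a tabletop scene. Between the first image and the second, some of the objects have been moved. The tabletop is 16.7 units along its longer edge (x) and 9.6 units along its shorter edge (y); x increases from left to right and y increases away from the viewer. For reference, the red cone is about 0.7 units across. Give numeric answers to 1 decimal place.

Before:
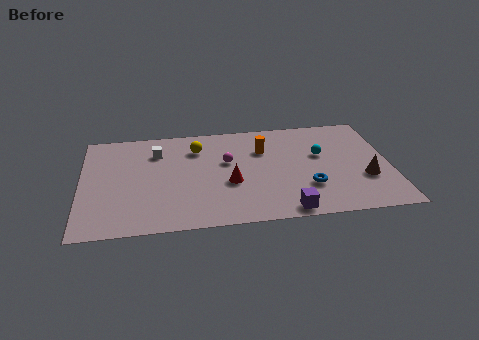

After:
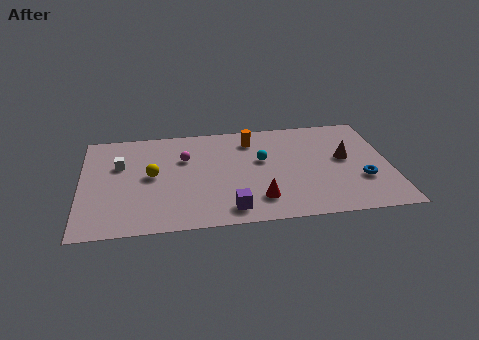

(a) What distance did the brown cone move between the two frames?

2.2

From (15.3, 3.3) to (14.3, 5.3), the brown cone covered √(1.0² + 2.0²) ≈ 2.2 units.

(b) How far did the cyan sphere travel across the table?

3.2

The cyan sphere was near (13.0, 5.8) before and (9.8, 5.7) after, so it travelled √(3.2² + 0.1²) ≈ 3.2 units.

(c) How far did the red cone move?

2.3

From (8.0, 3.8) to (9.5, 2.1), the red cone covered √(1.5² + 1.7²) ≈ 2.3 units.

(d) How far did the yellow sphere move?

3.4

The yellow sphere was near (6.3, 7.3) before and (3.8, 5.0) after, so it travelled √(2.5² + 2.3²) ≈ 3.4 units.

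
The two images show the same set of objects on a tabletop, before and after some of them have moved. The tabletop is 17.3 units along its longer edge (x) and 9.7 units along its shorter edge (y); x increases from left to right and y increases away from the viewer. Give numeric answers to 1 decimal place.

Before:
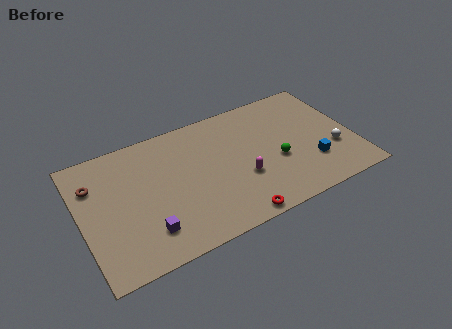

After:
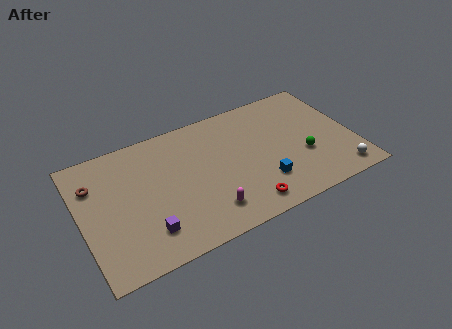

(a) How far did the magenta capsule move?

2.8

From (10.0, 3.5) to (7.6, 2.0), the magenta capsule covered √(2.4² + 1.5²) ≈ 2.8 units.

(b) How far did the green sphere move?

1.7

From (12.3, 3.9) to (14.0, 3.6), the green sphere covered √(1.7² + 0.3²) ≈ 1.7 units.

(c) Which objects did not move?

the purple cube and the brown torus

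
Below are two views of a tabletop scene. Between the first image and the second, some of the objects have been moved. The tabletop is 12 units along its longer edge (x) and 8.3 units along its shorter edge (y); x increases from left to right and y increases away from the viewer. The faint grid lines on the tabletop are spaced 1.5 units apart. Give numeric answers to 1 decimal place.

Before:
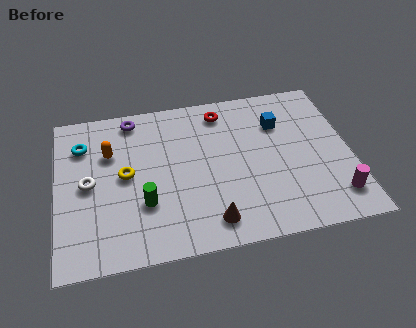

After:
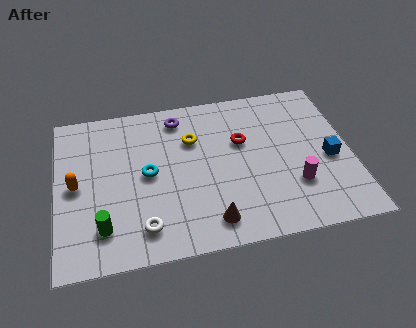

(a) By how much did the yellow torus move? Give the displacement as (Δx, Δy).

(2.8, 1.4)

The yellow torus started near (2.8, 4.3) and ended near (5.6, 5.7).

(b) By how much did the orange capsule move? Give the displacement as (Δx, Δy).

(-1.4, -1.5)

The orange capsule was at about (2.2, 5.6) and moved to about (0.8, 4.1).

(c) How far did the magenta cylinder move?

1.8

From (11.2, 1.6) to (9.6, 2.5), the magenta cylinder covered √(1.6² + 0.9²) ≈ 1.8 units.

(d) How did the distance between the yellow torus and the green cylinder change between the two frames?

+3.7

They were about 1.7 units apart before and 5.4 after — 3.7 units further apart.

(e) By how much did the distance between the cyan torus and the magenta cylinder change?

-5.0

Before: roughly 11.1 units apart; after: 6.1. That's 5.0 units closer together.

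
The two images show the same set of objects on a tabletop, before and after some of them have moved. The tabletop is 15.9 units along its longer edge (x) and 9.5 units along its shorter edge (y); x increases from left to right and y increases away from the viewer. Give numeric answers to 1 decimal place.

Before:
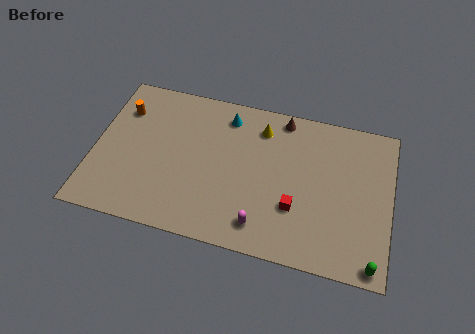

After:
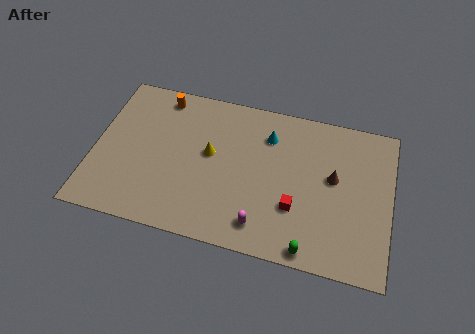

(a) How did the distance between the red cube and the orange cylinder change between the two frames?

-1.2

Before: roughly 10.4 units apart; after: 9.2. That's 1.2 units closer together.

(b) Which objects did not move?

the red cube and the magenta capsule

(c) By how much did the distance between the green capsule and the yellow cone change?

-2.1

They were about 9.3 units apart before and 7.2 after — 2.1 units closer together.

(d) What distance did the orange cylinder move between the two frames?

2.4

From (1.3, 7.0) to (3.3, 8.3), the orange cylinder covered √(2.0² + 1.3²) ≈ 2.4 units.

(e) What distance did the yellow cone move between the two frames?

3.5

The yellow cone was near (8.8, 7.6) before and (6.2, 5.3) after, so it travelled √(2.6² + 2.3²) ≈ 3.5 units.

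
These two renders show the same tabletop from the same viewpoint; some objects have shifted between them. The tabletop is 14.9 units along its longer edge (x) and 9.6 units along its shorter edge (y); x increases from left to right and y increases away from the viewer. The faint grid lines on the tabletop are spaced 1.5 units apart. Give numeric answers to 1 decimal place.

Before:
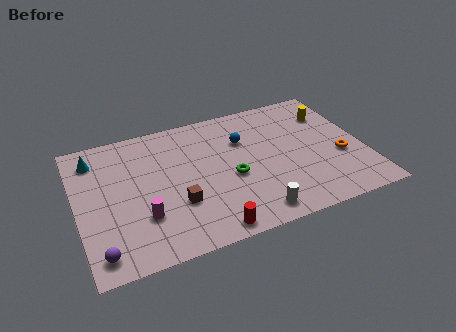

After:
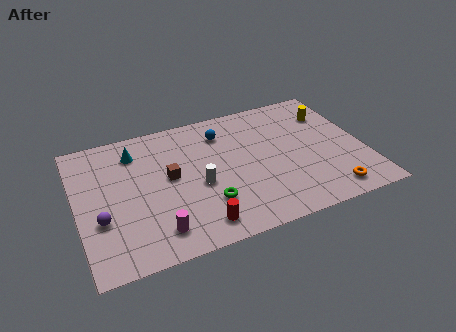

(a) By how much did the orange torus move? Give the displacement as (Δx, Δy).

(-0.9, -2.4)

The orange torus started near (13.6, 3.7) and ended near (12.7, 1.3).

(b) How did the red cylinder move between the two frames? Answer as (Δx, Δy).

(-0.5, 0.5)

From the two frames, the red cylinder sits at roughly (6.4, 0.9) before and (5.9, 1.4) after.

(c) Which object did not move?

the yellow cylinder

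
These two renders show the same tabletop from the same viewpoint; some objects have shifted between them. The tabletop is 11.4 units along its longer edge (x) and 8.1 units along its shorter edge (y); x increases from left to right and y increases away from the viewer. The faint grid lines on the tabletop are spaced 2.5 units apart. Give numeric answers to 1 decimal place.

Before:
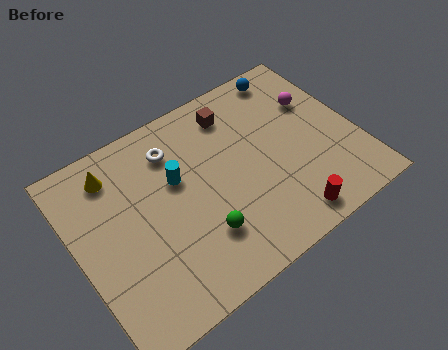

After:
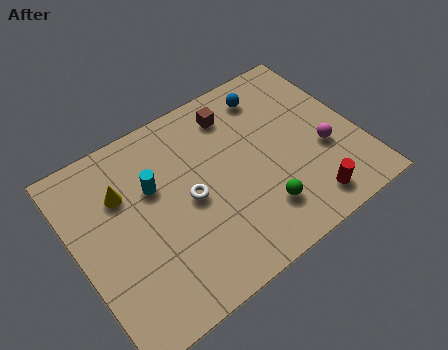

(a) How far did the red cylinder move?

0.9

From (7.9, 1.0) to (8.8, 1.2), the red cylinder covered √(0.9² + 0.2²) ≈ 0.9 units.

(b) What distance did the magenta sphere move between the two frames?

2.3

The magenta sphere was near (10.1, 5.4) before and (9.9, 3.1) after, so it travelled √(0.2² + 2.3²) ≈ 2.3 units.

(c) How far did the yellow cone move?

1.0

From (1.9, 6.6) to (2.1, 5.6), the yellow cone covered √(0.2² + 1.0²) ≈ 1.0 units.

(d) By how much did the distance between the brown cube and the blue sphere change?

-1.1

They were about 2.6 units apart before and 1.5 after — 1.1 units closer together.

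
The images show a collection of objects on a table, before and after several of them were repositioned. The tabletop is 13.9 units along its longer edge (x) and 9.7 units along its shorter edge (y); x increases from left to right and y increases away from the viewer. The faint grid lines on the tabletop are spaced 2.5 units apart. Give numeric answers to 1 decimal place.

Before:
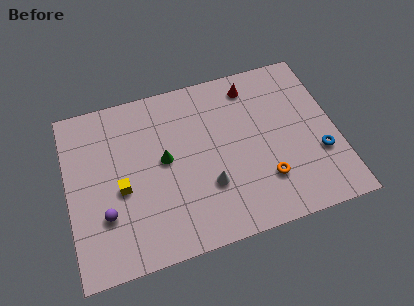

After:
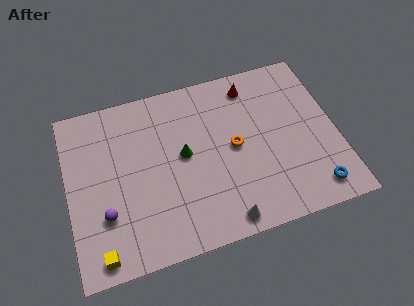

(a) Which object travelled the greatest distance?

the yellow cube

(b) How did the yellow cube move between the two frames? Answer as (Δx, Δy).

(-1.3, -3.2)

The yellow cube started near (2.7, 4.2) and ended near (1.4, 1.0).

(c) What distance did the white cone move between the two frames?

2.2

From (7.1, 3.1) to (7.7, 1.0), the white cone covered √(0.6² + 2.1²) ≈ 2.2 units.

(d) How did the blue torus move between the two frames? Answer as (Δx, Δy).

(-0.5, -1.9)

The blue torus started near (12.9, 3.3) and ended near (12.4, 1.4).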